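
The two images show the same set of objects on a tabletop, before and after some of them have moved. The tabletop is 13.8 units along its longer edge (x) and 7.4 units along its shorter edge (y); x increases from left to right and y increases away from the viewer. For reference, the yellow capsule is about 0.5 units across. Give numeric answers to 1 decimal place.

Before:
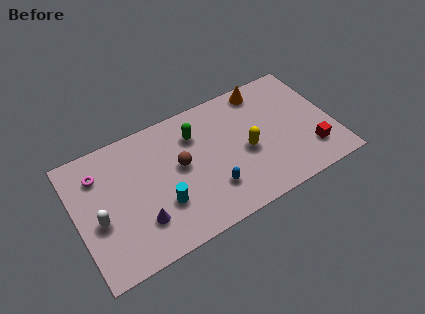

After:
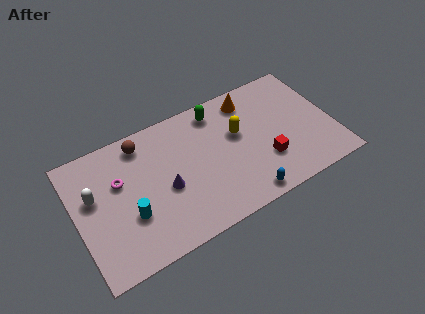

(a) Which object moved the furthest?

the brown sphere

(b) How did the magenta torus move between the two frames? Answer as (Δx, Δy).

(1.0, -0.9)

The magenta torus was at about (1.4, 5.6) and moved to about (2.4, 4.7).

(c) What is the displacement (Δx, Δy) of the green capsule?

(1.3, 0.8)

The green capsule started near (6.6, 5.5) and ended near (7.9, 6.3).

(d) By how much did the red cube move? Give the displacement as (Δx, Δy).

(-2.4, 0.5)

The red cube started near (12.4, 1.8) and ended near (10.0, 2.3).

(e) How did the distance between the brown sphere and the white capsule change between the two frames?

-1.3

They were about 4.6 units apart before and 3.3 after — 1.3 units closer together.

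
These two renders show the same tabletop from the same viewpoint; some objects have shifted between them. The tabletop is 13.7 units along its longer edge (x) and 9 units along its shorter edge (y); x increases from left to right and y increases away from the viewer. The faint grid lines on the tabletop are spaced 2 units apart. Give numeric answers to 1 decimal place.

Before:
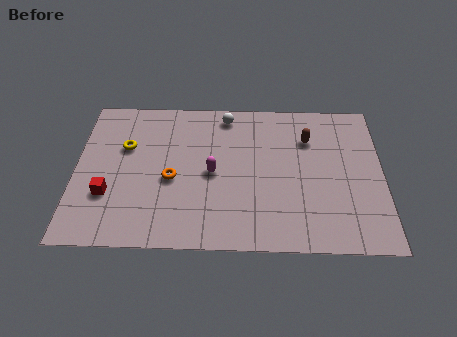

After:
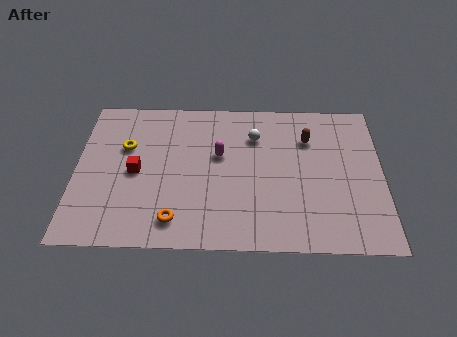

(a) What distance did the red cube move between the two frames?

1.8

From (1.5, 2.9) to (2.7, 4.3), the red cube covered √(1.2² + 1.4²) ≈ 1.8 units.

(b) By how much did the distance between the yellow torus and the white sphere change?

+0.9

Before: roughly 5.0 units apart; after: 5.9. That's 0.9 units further apart.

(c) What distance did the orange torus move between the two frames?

2.4

The orange torus moved from about (4.3, 3.9) to (4.5, 1.5), a distance of √(0.2² + 2.4²) ≈ 2.4.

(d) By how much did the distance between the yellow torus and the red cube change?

-1.4

The distance was about 3.0 in the first image and 1.6 in the second, so they moved 1.4 units closer together.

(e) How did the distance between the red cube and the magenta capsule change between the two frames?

-0.9

The distance was about 4.8 in the first image and 3.9 in the second, so they moved 0.9 units closer together.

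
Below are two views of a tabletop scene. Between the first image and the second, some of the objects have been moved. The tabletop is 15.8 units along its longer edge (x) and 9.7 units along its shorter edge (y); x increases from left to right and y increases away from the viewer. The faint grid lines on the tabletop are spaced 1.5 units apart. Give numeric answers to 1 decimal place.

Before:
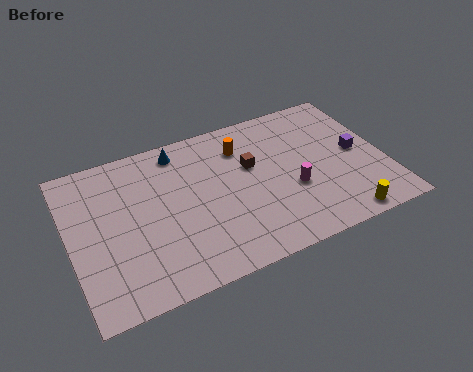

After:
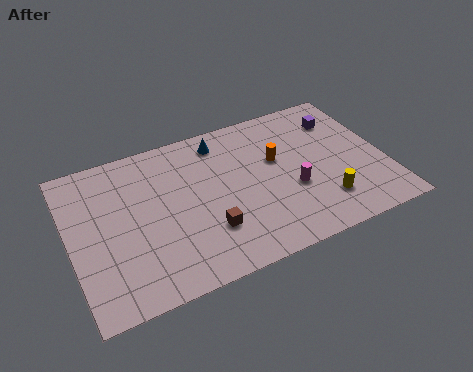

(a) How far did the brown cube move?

4.1

The brown cube moved from about (9.2, 6.0) to (6.6, 2.8), a distance of √(2.6² + 3.2²) ≈ 4.1.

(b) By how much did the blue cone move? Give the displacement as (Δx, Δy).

(2.1, -0.2)

The blue cone started near (5.8, 8.4) and ended near (7.9, 8.2).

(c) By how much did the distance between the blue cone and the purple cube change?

-3.2

The distance was about 9.4 in the first image and 6.2 in the second, so they moved 3.2 units closer together.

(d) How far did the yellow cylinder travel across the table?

1.6

The yellow cylinder moved from about (13.1, 0.9) to (12.4, 2.3), a distance of √(0.7² + 1.4²) ≈ 1.6.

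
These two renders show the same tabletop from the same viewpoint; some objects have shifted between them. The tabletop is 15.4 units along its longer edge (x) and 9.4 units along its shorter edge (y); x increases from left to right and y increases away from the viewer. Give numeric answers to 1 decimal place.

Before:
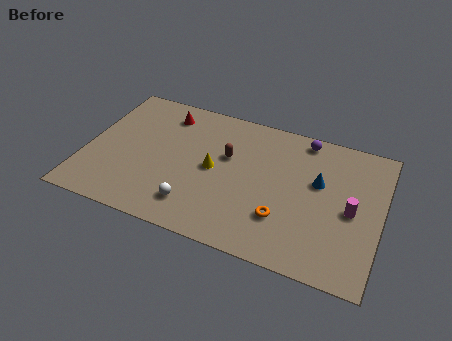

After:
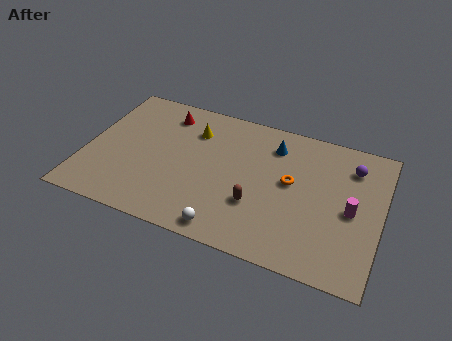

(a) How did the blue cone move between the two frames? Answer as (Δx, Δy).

(-2.5, 1.7)

The blue cone was at about (12.1, 5.7) and moved to about (9.6, 7.4).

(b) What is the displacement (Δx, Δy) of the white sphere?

(1.8, -0.9)

From the two frames, the white sphere sits at roughly (6.0, 1.9) before and (7.8, 1.0) after.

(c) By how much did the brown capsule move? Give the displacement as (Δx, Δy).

(1.8, -2.7)

From the two frames, the brown capsule sits at roughly (7.3, 5.8) before and (9.1, 3.1) after.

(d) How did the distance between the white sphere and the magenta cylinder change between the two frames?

-1.3

The distance was about 8.3 in the first image and 7.0 in the second, so they moved 1.3 units closer together.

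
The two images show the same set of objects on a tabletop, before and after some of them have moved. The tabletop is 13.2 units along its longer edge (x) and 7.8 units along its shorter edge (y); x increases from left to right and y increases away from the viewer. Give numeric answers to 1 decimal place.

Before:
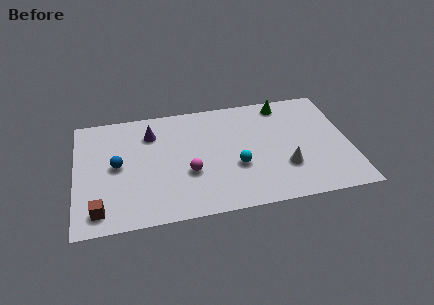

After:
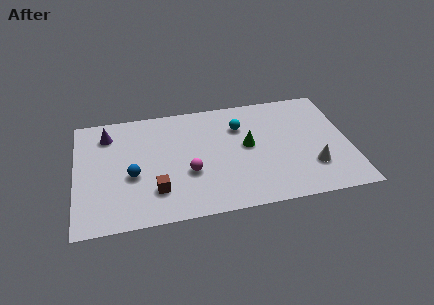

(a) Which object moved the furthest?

the green cone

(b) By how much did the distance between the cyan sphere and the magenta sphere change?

+1.4

Before: roughly 2.3 units apart; after: 3.7. That's 1.4 units further apart.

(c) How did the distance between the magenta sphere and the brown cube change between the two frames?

-2.8

They were about 4.6 units apart before and 1.8 after — 2.8 units closer together.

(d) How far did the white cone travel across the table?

1.3

The white cone moved from about (10.0, 2.4) to (11.3, 2.2), a distance of √(1.3² + 0.2²) ≈ 1.3.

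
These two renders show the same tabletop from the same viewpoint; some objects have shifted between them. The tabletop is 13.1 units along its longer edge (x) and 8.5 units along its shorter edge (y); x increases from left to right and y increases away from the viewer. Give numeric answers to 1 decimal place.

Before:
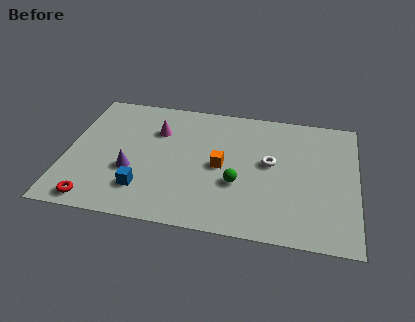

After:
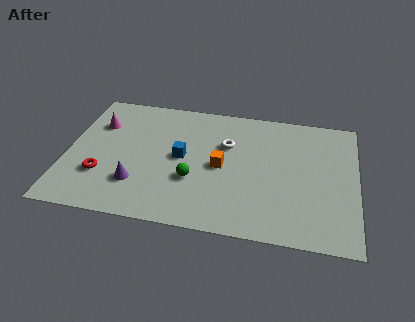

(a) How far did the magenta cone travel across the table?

2.7

The magenta cone moved from about (4.0, 6.0) to (1.3, 6.0), a distance of √(2.7² + 0.0²) ≈ 2.7.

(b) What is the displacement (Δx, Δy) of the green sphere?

(-2.0, -0.1)

From the two frames, the green sphere sits at roughly (7.8, 3.1) before and (5.8, 3.0) after.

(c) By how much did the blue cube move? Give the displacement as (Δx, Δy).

(1.6, 2.4)

From the two frames, the blue cube sits at roughly (3.6, 2.0) before and (5.2, 4.4) after.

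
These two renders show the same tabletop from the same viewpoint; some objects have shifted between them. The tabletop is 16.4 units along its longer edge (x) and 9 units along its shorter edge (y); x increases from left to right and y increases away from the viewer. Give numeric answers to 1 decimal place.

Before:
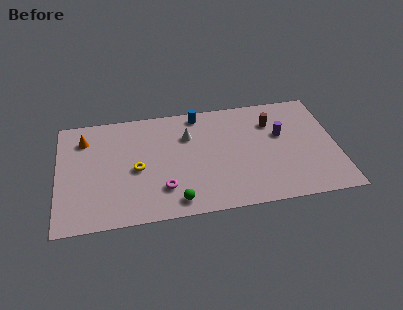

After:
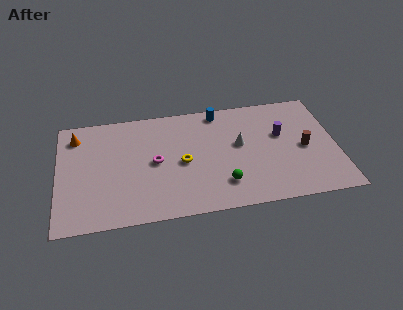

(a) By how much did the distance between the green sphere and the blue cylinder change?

-1.1

They were about 7.0 units apart before and 5.9 after — 1.1 units closer together.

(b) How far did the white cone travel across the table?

3.2

From (7.7, 6.3) to (10.7, 5.1), the white cone covered √(3.0² + 1.2²) ≈ 3.2 units.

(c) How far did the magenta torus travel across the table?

2.2

The magenta torus moved from about (6.1, 2.3) to (5.7, 4.5), a distance of √(0.4² + 2.2²) ≈ 2.2.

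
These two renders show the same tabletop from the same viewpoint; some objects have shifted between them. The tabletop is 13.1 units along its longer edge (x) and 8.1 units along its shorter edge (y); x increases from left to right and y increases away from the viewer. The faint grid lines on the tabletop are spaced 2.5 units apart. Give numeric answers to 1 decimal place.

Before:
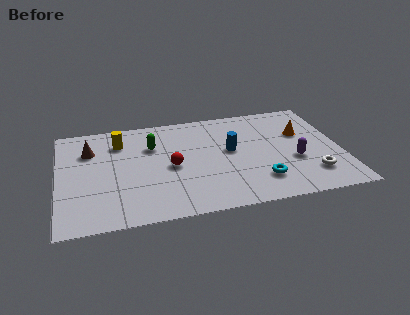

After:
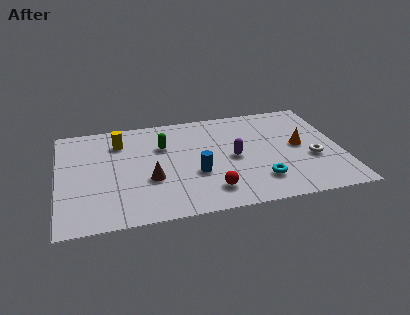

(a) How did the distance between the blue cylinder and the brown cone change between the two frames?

-4.5

The distance was about 6.6 in the first image and 2.1 in the second, so they moved 4.5 units closer together.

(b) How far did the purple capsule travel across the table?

2.9

The purple capsule moved from about (10.9, 3.1) to (8.1, 3.9), a distance of √(2.8² + 0.8²) ≈ 2.9.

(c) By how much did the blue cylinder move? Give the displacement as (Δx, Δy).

(-1.7, -1.5)

From the two frames, the blue cylinder sits at roughly (8.0, 4.5) before and (6.3, 3.0) after.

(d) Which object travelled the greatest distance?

the brown cone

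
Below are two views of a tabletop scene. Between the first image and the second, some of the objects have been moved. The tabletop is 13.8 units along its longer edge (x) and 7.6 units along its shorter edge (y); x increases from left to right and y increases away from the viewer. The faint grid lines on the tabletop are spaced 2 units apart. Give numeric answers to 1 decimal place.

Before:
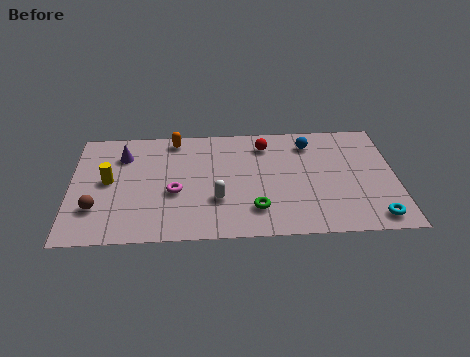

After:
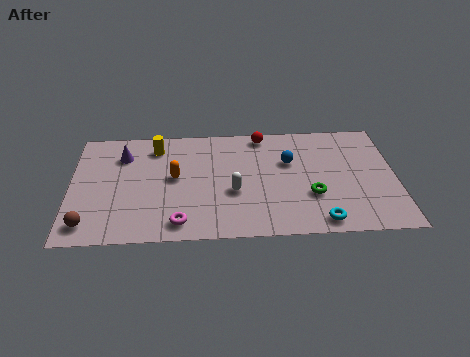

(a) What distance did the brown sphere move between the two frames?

1.0

The brown sphere moved from about (1.1, 2.2) to (0.8, 1.2), a distance of √(0.3² + 1.0²) ≈ 1.0.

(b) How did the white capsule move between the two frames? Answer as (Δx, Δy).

(0.7, 0.5)

From the two frames, the white capsule sits at roughly (6.2, 2.5) before and (6.9, 3.0) after.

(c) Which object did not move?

the purple cone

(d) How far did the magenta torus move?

2.0

From (4.4, 3.1) to (4.6, 1.1), the magenta torus covered √(0.2² + 2.0²) ≈ 2.0 units.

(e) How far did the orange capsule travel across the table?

2.6

From (4.4, 6.7) to (4.4, 4.1), the orange capsule covered √(0.0² + 2.6²) ≈ 2.6 units.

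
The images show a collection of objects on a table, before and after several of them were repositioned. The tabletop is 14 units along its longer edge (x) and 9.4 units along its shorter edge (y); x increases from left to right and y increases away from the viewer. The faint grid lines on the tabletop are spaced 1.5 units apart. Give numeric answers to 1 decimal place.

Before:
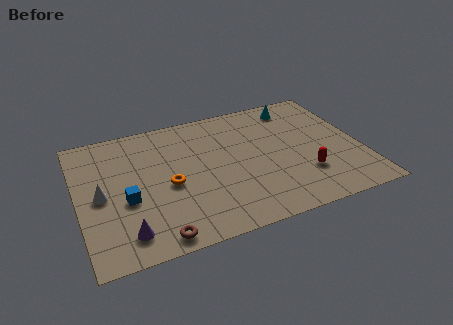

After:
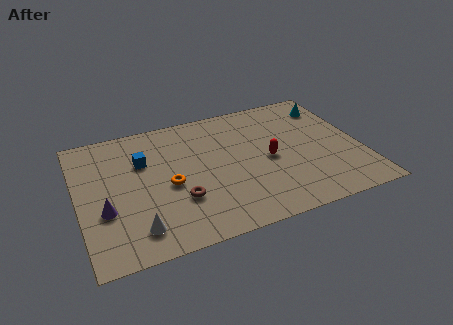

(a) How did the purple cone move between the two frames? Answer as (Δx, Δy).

(-0.9, 1.8)

From the two frames, the purple cone sits at roughly (2.1, 1.6) before and (1.2, 3.4) after.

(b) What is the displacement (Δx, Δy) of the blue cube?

(1.0, 2.5)

The blue cube started near (2.3, 3.8) and ended near (3.3, 6.3).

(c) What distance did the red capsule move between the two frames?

2.3

From (11.0, 2.7) to (9.4, 4.4), the red capsule covered √(1.6² + 1.7²) ≈ 2.3 units.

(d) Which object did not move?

the orange torus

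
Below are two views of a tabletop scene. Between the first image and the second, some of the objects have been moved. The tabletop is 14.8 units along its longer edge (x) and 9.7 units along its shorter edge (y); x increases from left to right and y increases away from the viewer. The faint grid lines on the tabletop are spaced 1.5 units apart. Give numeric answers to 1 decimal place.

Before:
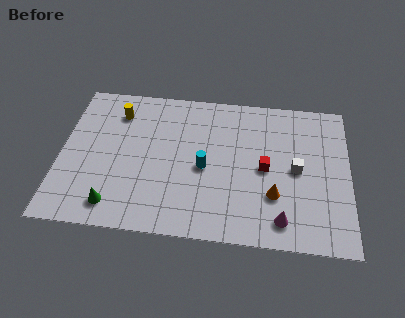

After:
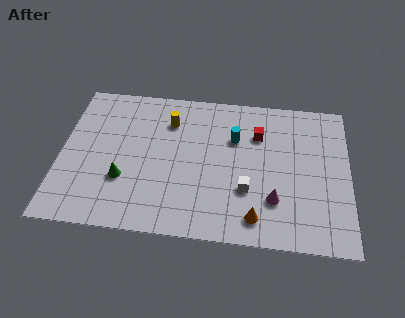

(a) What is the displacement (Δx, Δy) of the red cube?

(-0.4, 2.2)

The red cube was at about (10.5, 4.7) and moved to about (10.1, 6.9).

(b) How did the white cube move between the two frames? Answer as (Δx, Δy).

(-2.5, -1.6)

The white cube started near (12.1, 4.8) and ended near (9.6, 3.2).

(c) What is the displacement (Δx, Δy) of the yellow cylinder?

(2.7, -0.3)

From the two frames, the yellow cylinder sits at roughly (2.8, 7.6) before and (5.5, 7.3) after.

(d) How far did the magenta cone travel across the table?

1.3

The magenta cone was near (11.4, 1.5) before and (11.0, 2.7) after, so it travelled √(0.4² + 1.2²) ≈ 1.3 units.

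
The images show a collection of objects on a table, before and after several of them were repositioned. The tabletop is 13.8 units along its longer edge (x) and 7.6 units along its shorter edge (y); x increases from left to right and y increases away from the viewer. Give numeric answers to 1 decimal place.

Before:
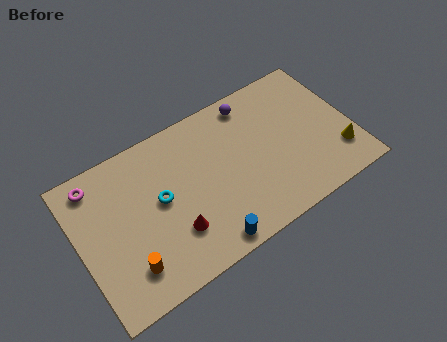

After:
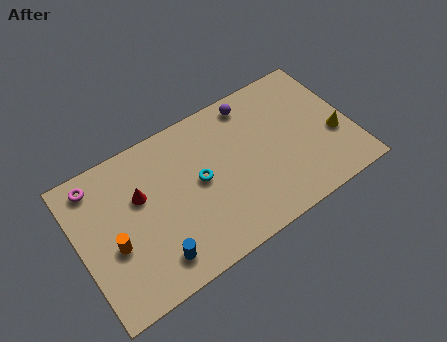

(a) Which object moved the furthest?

the red cone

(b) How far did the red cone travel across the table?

2.9

The red cone moved from about (4.5, 2.2) to (3.2, 4.8), a distance of √(1.3² + 2.6²) ≈ 2.9.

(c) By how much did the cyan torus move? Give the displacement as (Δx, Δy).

(2.0, -0.1)

The cyan torus was at about (4.1, 4.1) and moved to about (6.1, 4.0).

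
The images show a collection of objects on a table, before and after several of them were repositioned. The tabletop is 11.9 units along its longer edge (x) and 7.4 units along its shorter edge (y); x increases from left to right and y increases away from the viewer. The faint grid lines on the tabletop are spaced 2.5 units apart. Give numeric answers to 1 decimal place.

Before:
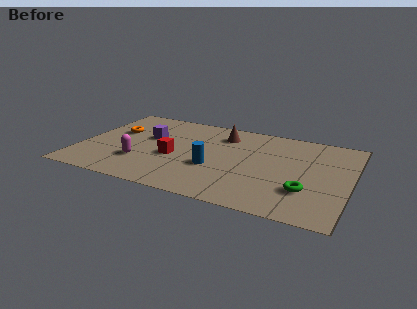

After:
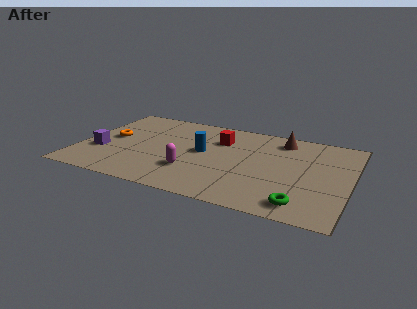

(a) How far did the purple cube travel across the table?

2.7

From (2.9, 4.5) to (1.0, 2.6), the purple cube covered √(1.9² + 1.9²) ≈ 2.7 units.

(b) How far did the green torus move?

1.1

The green torus moved from about (10.1, 2.2) to (10.0, 1.1), a distance of √(0.1² + 1.1²) ≈ 1.1.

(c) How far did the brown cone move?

2.6

The brown cone was near (6.1, 5.8) before and (8.7, 6.2) after, so it travelled √(2.6² + 0.4²) ≈ 2.6 units.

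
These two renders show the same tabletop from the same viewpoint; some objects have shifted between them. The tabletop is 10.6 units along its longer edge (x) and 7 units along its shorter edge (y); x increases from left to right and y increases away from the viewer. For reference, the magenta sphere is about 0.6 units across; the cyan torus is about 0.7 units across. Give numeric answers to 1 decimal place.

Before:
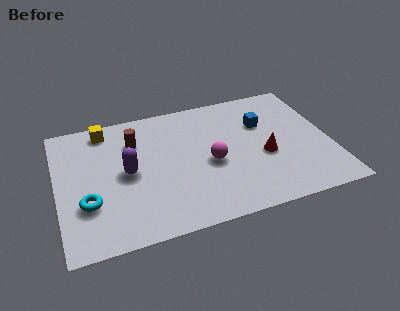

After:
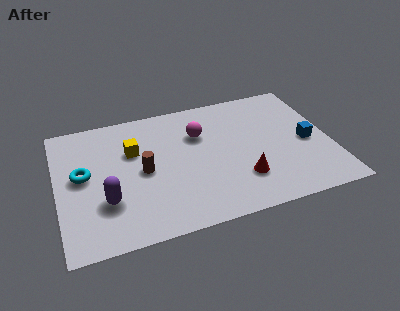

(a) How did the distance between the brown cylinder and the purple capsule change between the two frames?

+0.3

Before: roughly 1.6 units apart; after: 1.9. That's 0.3 units further apart.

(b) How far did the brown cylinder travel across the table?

1.7

The brown cylinder moved from about (3.1, 5.1) to (3.3, 3.4), a distance of √(0.2² + 1.7²) ≈ 1.7.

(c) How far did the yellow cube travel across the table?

1.8

The yellow cube was near (2.0, 6.1) before and (3.0, 4.6) after, so it travelled √(1.0² + 1.5²) ≈ 1.8 units.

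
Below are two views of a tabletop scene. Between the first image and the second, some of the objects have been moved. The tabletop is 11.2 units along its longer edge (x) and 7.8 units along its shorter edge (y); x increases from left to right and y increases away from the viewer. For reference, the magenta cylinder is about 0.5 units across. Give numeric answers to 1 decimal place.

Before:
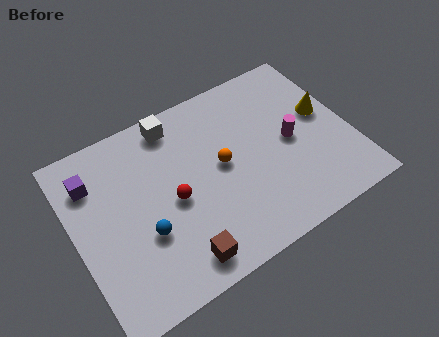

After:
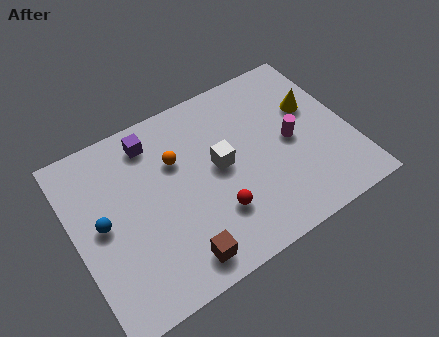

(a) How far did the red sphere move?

2.1

From (3.9, 3.6) to (5.4, 2.2), the red sphere covered √(1.5² + 1.4²) ≈ 2.1 units.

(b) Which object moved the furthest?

the white cube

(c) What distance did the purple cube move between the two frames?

2.6

The purple cube was near (1.0, 5.9) before and (3.5, 6.5) after, so it travelled √(2.5² + 0.6²) ≈ 2.6 units.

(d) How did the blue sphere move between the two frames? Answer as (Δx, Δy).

(-1.5, 1.2)

The blue sphere started near (2.6, 2.8) and ended near (1.1, 4.0).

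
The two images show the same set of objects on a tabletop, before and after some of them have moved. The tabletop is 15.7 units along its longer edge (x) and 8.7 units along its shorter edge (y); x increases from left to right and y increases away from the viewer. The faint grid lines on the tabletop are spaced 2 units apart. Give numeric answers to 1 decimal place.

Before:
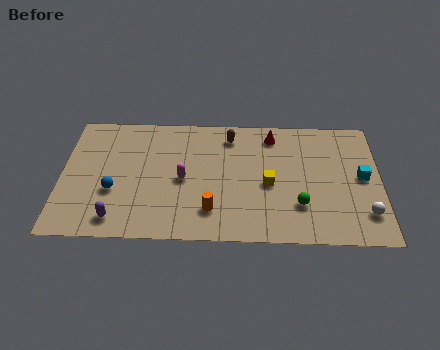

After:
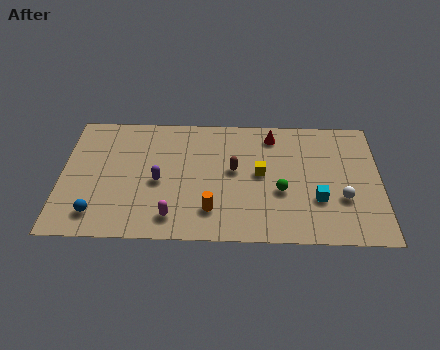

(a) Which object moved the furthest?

the purple capsule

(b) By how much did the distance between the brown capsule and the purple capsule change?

-4.3

The distance was about 8.1 in the first image and 3.8 in the second, so they moved 4.3 units closer together.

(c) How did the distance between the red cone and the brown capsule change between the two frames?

+1.0

They were about 2.1 units apart before and 3.1 after — 1.0 units further apart.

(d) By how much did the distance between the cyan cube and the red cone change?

-0.3

Before: roughly 5.2 units apart; after: 4.9. That's 0.3 units closer together.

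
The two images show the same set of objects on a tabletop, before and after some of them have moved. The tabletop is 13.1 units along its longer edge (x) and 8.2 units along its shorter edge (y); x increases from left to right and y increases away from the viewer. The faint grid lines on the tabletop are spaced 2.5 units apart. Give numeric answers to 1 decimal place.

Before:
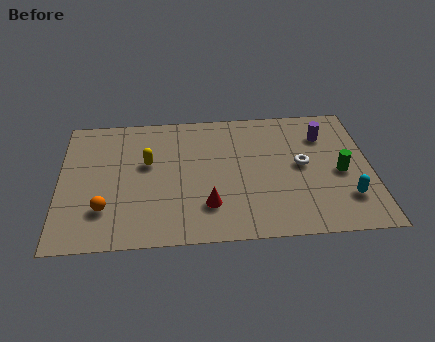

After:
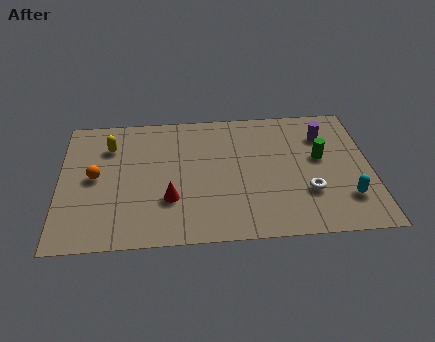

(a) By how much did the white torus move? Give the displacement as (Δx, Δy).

(0.2, -1.7)

From the two frames, the white torus sits at roughly (10.2, 4.3) before and (10.4, 2.6) after.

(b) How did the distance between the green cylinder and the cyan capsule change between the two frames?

+1.2

Before: roughly 1.6 units apart; after: 2.8. That's 1.2 units further apart.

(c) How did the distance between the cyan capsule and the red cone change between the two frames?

+1.6

They were about 5.8 units apart before and 7.4 after — 1.6 units further apart.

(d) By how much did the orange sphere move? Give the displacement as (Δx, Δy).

(-0.4, 2.0)

The orange sphere started near (1.9, 2.2) and ended near (1.5, 4.2).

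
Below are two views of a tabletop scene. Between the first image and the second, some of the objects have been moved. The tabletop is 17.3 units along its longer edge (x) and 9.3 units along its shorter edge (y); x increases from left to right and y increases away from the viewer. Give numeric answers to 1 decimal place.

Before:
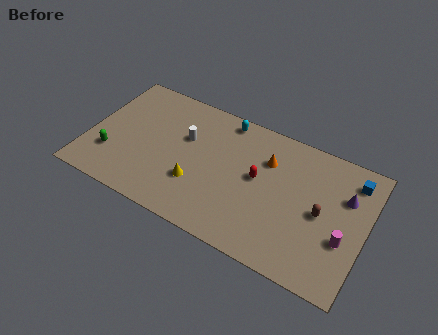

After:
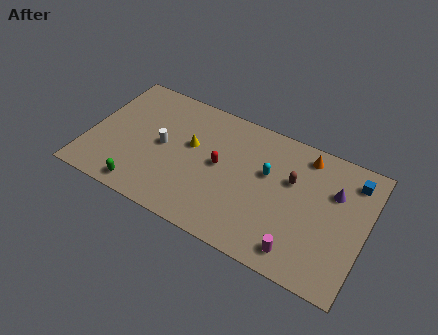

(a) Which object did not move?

the blue cube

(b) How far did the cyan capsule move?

4.0

From (8.1, 8.3) to (11.1, 5.7), the cyan capsule covered √(3.0² + 2.6²) ≈ 4.0 units.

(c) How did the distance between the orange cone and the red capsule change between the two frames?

+4.3

They were about 1.6 units apart before and 5.9 after — 4.3 units further apart.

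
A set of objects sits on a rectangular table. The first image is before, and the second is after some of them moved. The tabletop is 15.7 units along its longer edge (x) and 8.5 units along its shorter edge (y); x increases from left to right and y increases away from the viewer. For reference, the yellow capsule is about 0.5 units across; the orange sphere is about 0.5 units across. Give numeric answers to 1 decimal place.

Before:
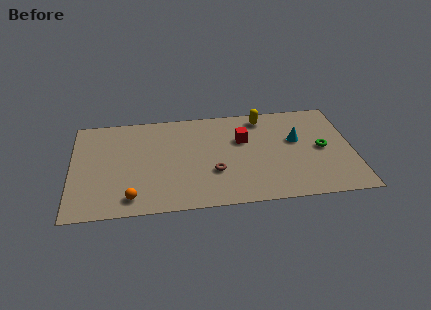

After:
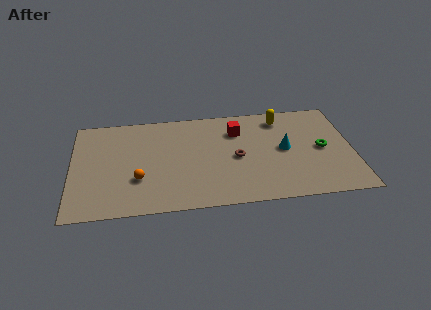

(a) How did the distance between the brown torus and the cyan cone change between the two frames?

-2.5

They were about 5.2 units apart before and 2.7 after — 2.5 units closer together.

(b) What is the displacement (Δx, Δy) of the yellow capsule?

(1.0, -0.2)

From the two frames, the yellow capsule sits at roughly (10.8, 7.3) before and (11.8, 7.1) after.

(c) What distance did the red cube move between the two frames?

0.9

From (9.6, 5.5) to (9.3, 6.3), the red cube covered √(0.3² + 0.8²) ≈ 0.9 units.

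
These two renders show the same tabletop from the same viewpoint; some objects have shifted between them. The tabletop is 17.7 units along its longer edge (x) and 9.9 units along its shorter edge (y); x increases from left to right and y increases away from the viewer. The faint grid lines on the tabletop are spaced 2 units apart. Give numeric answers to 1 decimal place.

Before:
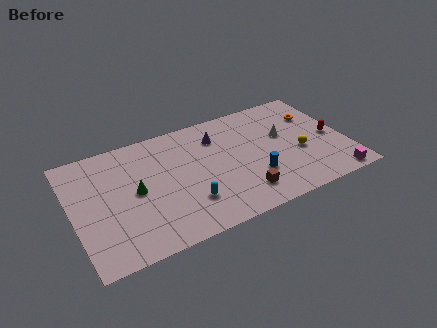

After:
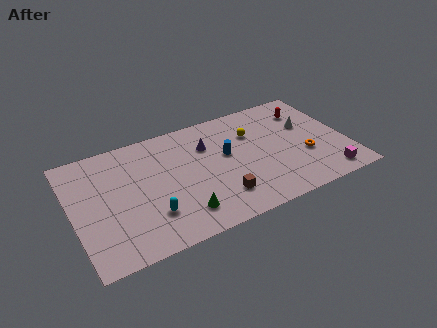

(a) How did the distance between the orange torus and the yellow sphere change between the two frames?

+1.1

Before: roughly 3.4 units apart; after: 4.5. That's 1.1 units further apart.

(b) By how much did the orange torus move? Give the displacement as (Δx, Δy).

(-1.2, -3.4)

The orange torus was at about (16.1, 7.0) and moved to about (14.9, 3.6).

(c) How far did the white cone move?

1.6

The white cone was near (13.8, 5.9) before and (15.4, 6.2) after, so it travelled √(1.6² + 0.3²) ≈ 1.6 units.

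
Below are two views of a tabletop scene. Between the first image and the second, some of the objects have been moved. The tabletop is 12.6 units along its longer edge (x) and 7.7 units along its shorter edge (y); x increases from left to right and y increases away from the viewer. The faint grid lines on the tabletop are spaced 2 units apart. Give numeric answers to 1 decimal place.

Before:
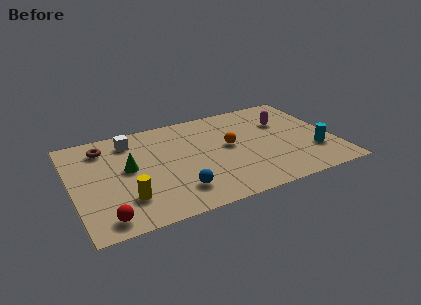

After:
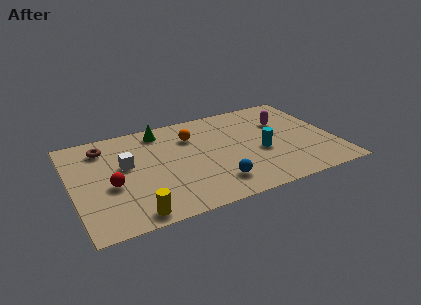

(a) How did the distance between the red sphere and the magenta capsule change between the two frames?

-1.2

Before: roughly 10.0 units apart; after: 8.8. That's 1.2 units closer together.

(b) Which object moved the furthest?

the green cone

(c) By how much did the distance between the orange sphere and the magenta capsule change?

+1.5

Before: roughly 3.0 units apart; after: 4.5. That's 1.5 units further apart.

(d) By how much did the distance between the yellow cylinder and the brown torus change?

+1.2

The distance was about 4.3 in the first image and 5.5 in the second, so they moved 1.2 units further apart.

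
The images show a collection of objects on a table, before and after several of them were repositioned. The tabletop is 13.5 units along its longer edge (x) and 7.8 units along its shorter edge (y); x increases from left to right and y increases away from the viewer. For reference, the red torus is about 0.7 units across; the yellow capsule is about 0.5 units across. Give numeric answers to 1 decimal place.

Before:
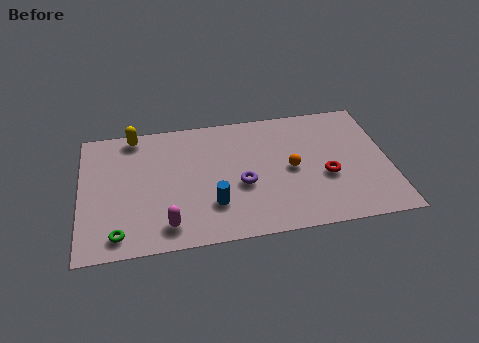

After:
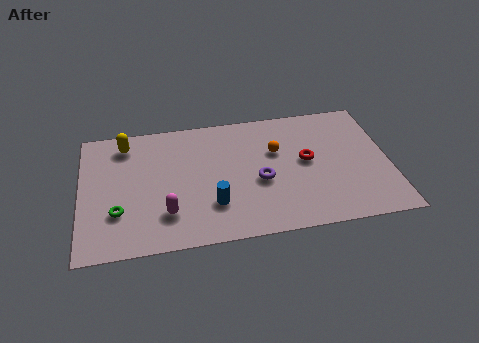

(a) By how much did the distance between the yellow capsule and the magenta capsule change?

-1.0

The distance was about 5.8 in the first image and 4.8 in the second, so they moved 1.0 units closer together.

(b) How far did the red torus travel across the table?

1.4

The red torus was near (10.7, 3.1) before and (9.9, 4.2) after, so it travelled √(0.8² + 1.1²) ≈ 1.4 units.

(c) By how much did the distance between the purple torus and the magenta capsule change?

+0.5

The distance was about 3.8 in the first image and 4.3 in the second, so they moved 0.5 units further apart.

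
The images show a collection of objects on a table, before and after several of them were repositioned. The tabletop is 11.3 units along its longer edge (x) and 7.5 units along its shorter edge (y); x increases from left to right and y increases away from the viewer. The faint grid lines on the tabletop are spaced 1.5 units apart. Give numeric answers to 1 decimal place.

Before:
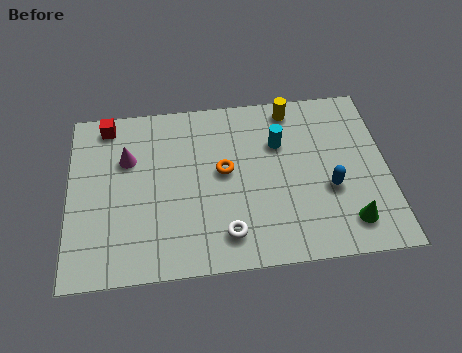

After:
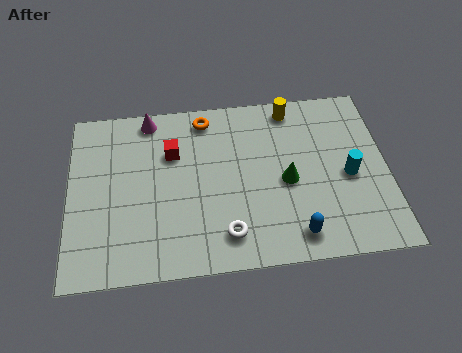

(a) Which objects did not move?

the yellow cylinder and the white torus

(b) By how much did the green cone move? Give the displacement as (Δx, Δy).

(-2.1, 2.0)

From the two frames, the green cone sits at roughly (9.8, 1.4) before and (7.7, 3.4) after.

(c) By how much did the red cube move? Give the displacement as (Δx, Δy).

(2.3, -1.5)

The red cube was at about (1.4, 6.6) and moved to about (3.7, 5.1).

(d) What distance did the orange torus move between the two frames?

2.5

The orange torus was near (5.5, 4.1) before and (4.9, 6.5) after, so it travelled √(0.6² + 2.4²) ≈ 2.5 units.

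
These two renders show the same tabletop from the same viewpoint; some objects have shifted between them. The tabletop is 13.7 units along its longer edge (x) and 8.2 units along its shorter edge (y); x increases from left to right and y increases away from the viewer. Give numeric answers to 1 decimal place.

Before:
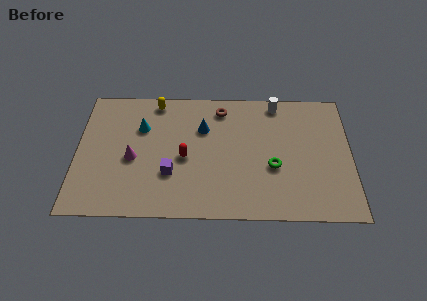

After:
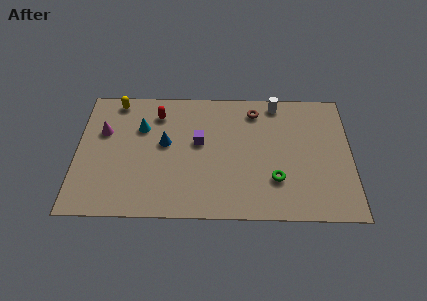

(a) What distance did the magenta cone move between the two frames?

2.3

The magenta cone moved from about (2.8, 3.6) to (1.3, 5.3), a distance of √(1.5² + 1.7²) ≈ 2.3.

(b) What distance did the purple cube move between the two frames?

2.4

The purple cube was near (4.7, 2.7) before and (6.1, 4.7) after, so it travelled √(1.4² + 2.0²) ≈ 2.4 units.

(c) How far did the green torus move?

0.8

The green torus was near (9.8, 3.2) before and (9.9, 2.4) after, so it travelled √(0.1² + 0.8²) ≈ 0.8 units.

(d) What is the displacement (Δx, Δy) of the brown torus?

(1.7, -0.1)

The brown torus started near (7.2, 6.9) and ended near (8.9, 6.8).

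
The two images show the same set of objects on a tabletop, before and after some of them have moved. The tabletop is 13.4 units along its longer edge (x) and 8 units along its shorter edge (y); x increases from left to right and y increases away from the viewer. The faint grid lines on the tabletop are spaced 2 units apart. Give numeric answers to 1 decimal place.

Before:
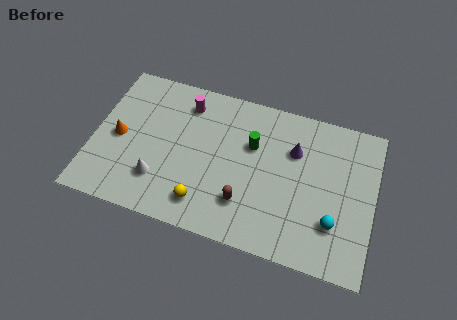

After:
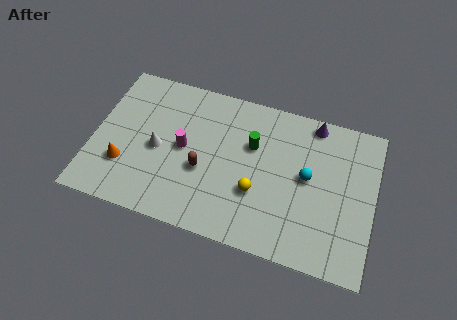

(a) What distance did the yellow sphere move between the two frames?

2.7

From (5.5, 1.5) to (7.9, 2.8), the yellow sphere covered √(2.4² + 1.3²) ≈ 2.7 units.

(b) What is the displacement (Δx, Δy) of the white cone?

(-0.2, 1.6)

The white cone was at about (3.3, 2.1) and moved to about (3.1, 3.7).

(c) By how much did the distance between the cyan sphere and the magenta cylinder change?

-2.6

The distance was about 8.5 in the first image and 5.9 in the second, so they moved 2.6 units closer together.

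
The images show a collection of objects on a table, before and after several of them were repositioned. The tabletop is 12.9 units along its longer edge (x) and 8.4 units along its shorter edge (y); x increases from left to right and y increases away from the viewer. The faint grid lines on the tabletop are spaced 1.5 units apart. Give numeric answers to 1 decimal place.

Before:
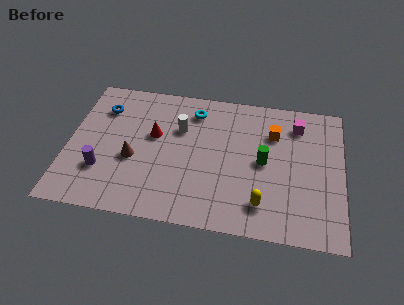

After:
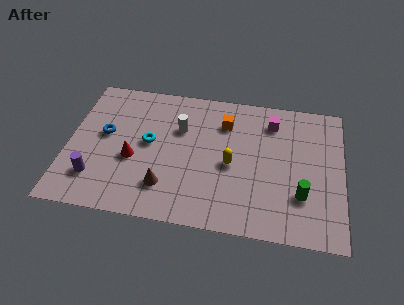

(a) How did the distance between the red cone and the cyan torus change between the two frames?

-1.2

Before: roughly 2.5 units apart; after: 1.3. That's 1.2 units closer together.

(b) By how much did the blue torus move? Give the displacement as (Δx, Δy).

(0.2, -1.6)

The blue torus started near (1.5, 6.3) and ended near (1.7, 4.7).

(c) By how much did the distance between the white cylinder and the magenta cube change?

-1.2

The distance was about 5.6 in the first image and 4.4 in the second, so they moved 1.2 units closer together.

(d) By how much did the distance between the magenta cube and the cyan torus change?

+1.2

The distance was about 4.9 in the first image and 6.1 in the second, so they moved 1.2 units further apart.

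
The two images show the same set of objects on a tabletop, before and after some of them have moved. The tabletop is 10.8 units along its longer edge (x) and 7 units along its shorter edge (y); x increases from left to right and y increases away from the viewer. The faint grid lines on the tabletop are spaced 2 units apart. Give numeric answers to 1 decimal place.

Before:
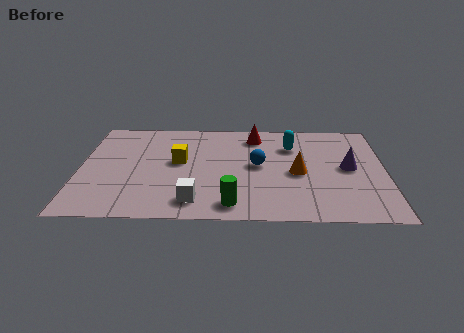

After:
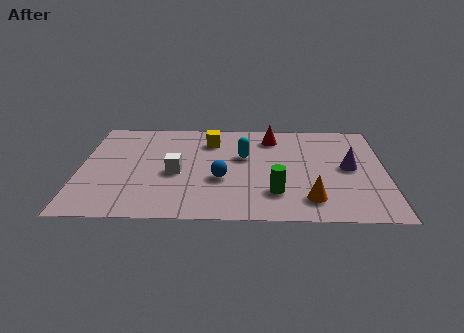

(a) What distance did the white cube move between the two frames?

2.0

From (4.1, 1.2) to (3.4, 3.1), the white cube covered √(0.7² + 1.9²) ≈ 2.0 units.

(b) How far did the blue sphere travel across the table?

1.6

From (6.3, 3.7) to (5.0, 2.7), the blue sphere covered √(1.3² + 1.0²) ≈ 1.6 units.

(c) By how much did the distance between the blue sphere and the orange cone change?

+1.9

Before: roughly 1.5 units apart; after: 3.4. That's 1.9 units further apart.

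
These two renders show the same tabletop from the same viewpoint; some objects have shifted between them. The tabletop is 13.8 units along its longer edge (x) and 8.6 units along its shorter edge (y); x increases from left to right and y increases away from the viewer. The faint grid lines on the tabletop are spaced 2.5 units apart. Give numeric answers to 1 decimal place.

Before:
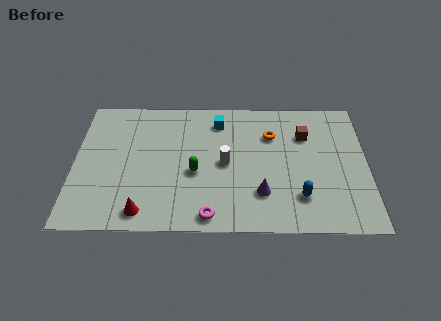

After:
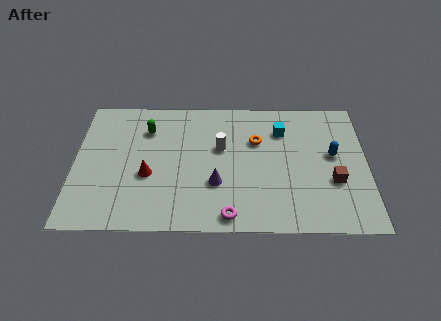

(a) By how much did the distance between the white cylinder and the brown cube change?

+1.5

Before: roughly 4.2 units apart; after: 5.7. That's 1.5 units further apart.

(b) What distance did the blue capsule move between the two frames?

3.1

From (10.6, 2.1) to (12.2, 4.8), the blue capsule covered √(1.6² + 2.7²) ≈ 3.1 units.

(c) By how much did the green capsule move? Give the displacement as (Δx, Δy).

(-2.3, 2.8)

From the two frames, the green capsule sits at roughly (5.7, 3.6) before and (3.4, 6.4) after.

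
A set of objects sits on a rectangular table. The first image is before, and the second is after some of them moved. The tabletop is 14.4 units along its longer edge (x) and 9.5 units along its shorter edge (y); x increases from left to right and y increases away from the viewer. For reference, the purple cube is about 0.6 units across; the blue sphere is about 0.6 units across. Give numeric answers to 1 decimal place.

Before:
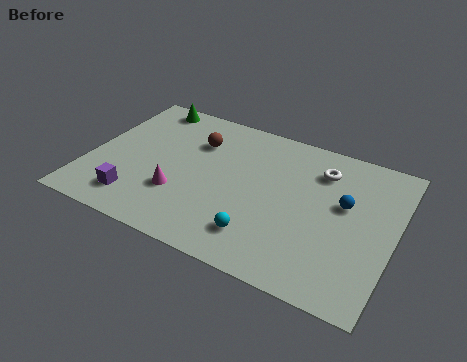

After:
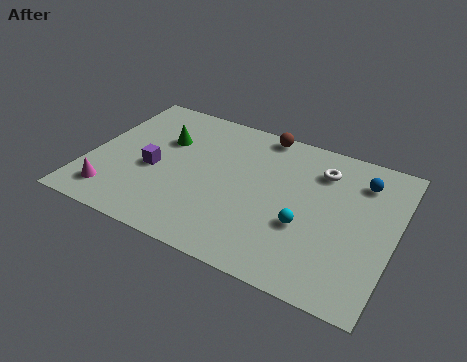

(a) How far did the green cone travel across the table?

2.5

From (2.1, 8.5) to (3.3, 6.3), the green cone covered √(1.2² + 2.2²) ≈ 2.5 units.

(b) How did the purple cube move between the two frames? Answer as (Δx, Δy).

(0.5, 2.3)

The purple cube started near (2.6, 1.8) and ended near (3.1, 4.1).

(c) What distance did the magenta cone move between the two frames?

3.3

The magenta cone moved from about (4.5, 3.0) to (1.5, 1.7), a distance of √(3.0² + 1.3²) ≈ 3.3.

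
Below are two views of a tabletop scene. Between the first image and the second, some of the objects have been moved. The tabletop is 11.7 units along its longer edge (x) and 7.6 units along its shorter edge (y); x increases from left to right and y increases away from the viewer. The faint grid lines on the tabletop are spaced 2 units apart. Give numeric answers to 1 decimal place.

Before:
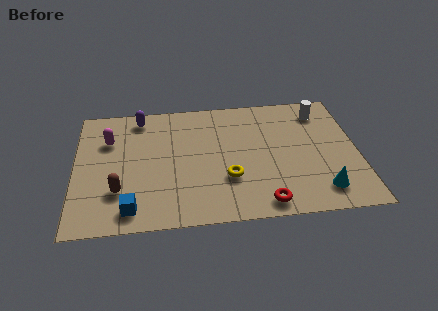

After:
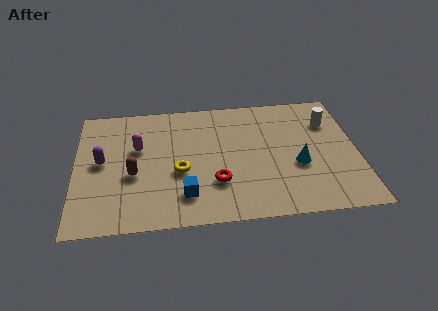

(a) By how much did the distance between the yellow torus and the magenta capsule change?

-3.3

Before: roughly 5.6 units apart; after: 2.3. That's 3.3 units closer together.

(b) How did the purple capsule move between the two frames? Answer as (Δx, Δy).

(-1.6, -2.6)

The purple capsule started near (2.7, 6.6) and ended near (1.1, 4.0).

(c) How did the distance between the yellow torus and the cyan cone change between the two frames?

+0.9

Before: roughly 4.0 units apart; after: 4.9. That's 0.9 units further apart.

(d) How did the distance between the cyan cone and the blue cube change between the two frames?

-2.9

Before: roughly 7.8 units apart; after: 4.9. That's 2.9 units closer together.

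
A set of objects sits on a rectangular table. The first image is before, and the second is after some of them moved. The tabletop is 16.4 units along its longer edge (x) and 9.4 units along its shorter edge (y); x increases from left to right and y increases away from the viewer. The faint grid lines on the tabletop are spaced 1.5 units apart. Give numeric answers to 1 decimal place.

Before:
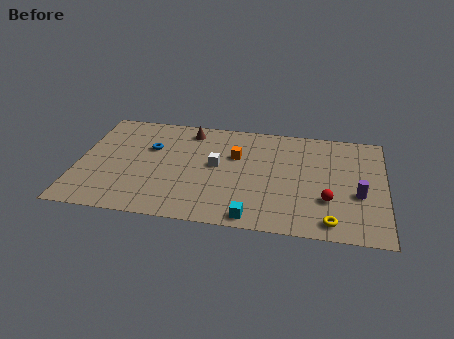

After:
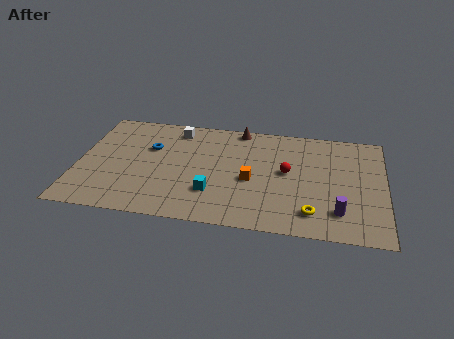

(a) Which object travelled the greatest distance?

the white cube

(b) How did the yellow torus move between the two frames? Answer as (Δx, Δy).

(-1.0, 0.6)

From the two frames, the yellow torus sits at roughly (13.6, 1.2) before and (12.6, 1.8) after.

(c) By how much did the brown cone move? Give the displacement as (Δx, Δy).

(2.7, 0.6)

The brown cone was at about (5.8, 8.0) and moved to about (8.5, 8.6).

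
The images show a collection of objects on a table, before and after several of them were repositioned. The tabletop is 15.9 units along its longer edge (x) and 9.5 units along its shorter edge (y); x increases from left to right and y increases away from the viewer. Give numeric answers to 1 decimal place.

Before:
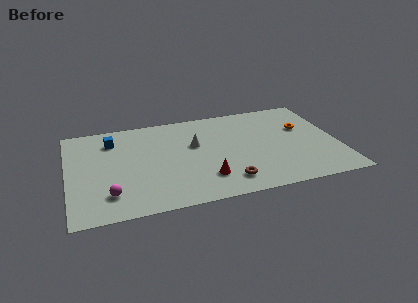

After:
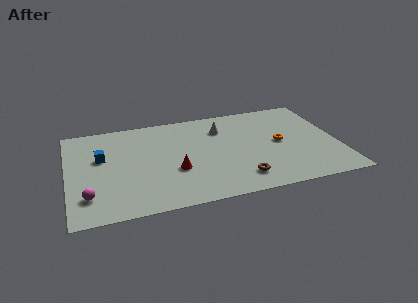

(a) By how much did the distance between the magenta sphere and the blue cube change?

-1.6

The distance was about 5.3 in the first image and 3.7 in the second, so they moved 1.6 units closer together.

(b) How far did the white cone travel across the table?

2.1

The white cone moved from about (7.5, 5.8) to (9.2, 7.1), a distance of √(1.7² + 1.3²) ≈ 2.1.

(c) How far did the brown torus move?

0.8

From (9.1, 1.7) to (9.9, 1.8), the brown torus covered √(0.8² + 0.1²) ≈ 0.8 units.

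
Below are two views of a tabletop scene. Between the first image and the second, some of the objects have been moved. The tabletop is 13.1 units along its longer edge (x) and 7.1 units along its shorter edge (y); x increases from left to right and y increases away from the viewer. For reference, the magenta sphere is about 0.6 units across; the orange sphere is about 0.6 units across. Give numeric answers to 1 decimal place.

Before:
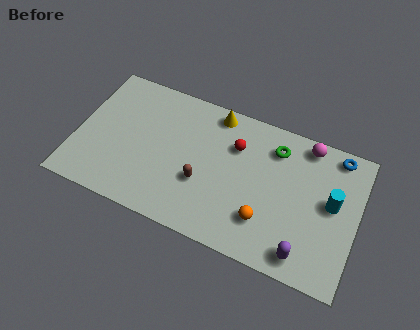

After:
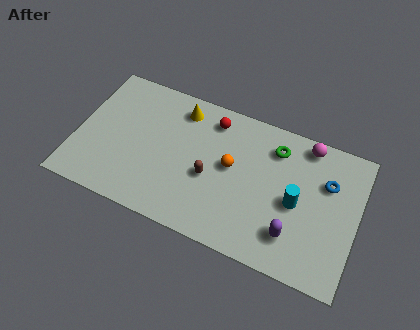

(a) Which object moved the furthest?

the orange sphere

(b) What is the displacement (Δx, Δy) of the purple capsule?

(-0.6, 0.7)

The purple capsule started near (10.9, 1.0) and ended near (10.3, 1.7).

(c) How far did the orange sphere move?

2.7

The orange sphere was near (9.0, 1.9) before and (7.2, 3.9) after, so it travelled √(1.8² + 2.0²) ≈ 2.7 units.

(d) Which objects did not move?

the magenta sphere and the green torus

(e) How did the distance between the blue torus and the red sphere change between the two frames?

+0.8

Before: roughly 4.8 units apart; after: 5.6. That's 0.8 units further apart.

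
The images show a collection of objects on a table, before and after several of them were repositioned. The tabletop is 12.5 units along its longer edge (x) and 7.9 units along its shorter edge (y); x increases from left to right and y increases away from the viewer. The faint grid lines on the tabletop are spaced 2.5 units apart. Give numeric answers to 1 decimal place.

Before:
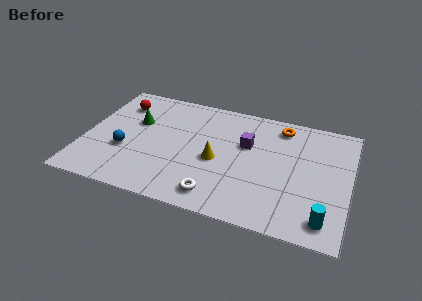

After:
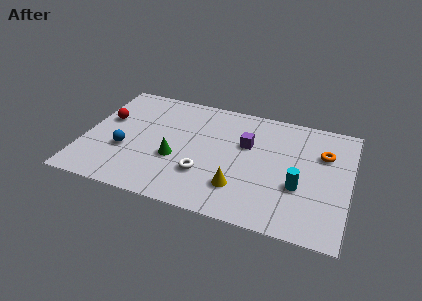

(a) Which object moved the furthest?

the green cone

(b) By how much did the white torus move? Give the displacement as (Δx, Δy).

(-0.7, 1.2)

From the two frames, the white torus sits at roughly (6.5, 1.2) before and (5.8, 2.4) after.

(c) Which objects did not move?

the purple cube and the blue sphere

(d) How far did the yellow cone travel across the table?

1.9

From (6.3, 3.5) to (7.5, 2.0), the yellow cone covered √(1.2² + 1.5²) ≈ 1.9 units.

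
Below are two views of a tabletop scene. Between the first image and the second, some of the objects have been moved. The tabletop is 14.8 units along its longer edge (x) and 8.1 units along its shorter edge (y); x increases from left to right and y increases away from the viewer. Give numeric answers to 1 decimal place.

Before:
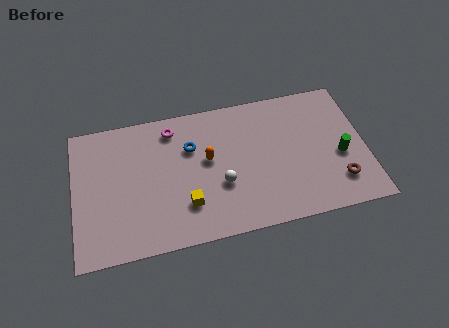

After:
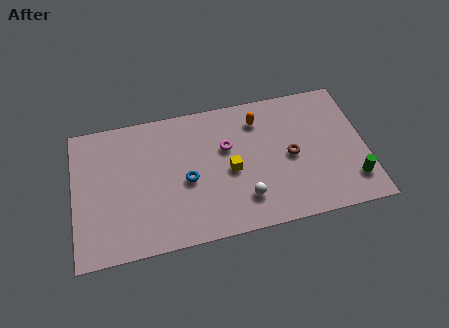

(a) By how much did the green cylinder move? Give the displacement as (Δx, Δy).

(0.5, -1.6)

The green cylinder started near (13.5, 3.4) and ended near (14.0, 1.8).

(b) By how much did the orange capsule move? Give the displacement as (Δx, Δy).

(2.7, 1.8)

The orange capsule was at about (6.8, 4.6) and moved to about (9.5, 6.4).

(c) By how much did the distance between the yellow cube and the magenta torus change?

-3.2

They were about 4.6 units apart before and 1.4 after — 3.2 units closer together.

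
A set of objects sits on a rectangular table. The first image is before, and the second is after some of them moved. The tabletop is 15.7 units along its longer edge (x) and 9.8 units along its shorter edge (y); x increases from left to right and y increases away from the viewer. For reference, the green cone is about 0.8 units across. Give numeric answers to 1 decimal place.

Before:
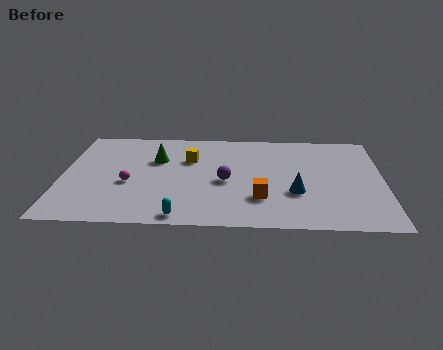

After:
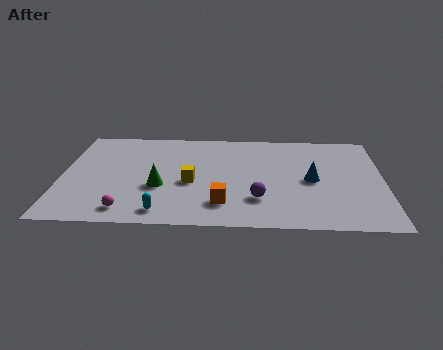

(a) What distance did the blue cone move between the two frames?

1.5

From (11.4, 3.4) to (12.2, 4.7), the blue cone covered √(0.8² + 1.3²) ≈ 1.5 units.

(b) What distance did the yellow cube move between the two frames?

2.4

From (6.2, 6.6) to (6.3, 4.2), the yellow cube covered √(0.1² + 2.4²) ≈ 2.4 units.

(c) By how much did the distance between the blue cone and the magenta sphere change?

+1.4

They were about 8.1 units apart before and 9.5 after — 1.4 units further apart.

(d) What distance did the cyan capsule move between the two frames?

1.0

The cyan capsule was near (5.9, 0.9) before and (5.0, 1.3) after, so it travelled √(0.9² + 0.4²) ≈ 1.0 units.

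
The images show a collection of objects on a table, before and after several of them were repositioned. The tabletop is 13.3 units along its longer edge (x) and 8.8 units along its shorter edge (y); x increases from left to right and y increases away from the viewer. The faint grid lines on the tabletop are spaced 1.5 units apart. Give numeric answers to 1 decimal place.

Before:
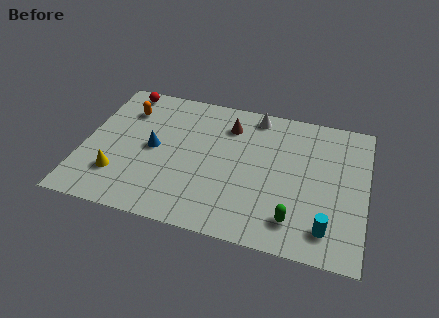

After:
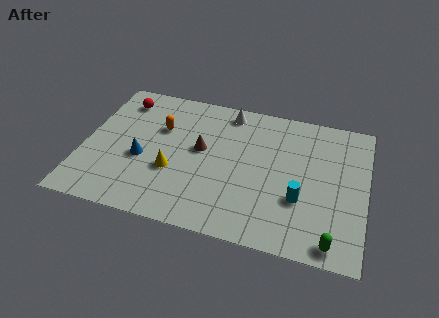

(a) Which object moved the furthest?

the yellow cone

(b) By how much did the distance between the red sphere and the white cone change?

-1.3

The distance was about 6.4 in the first image and 5.1 in the second, so they moved 1.3 units closer together.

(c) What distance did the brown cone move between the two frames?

2.2

The brown cone was near (6.7, 6.8) before and (5.5, 4.9) after, so it travelled √(1.2² + 1.9²) ≈ 2.2 units.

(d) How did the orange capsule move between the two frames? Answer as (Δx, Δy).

(1.7, -0.8)

From the two frames, the orange capsule sits at roughly (1.8, 6.6) before and (3.5, 5.8) after.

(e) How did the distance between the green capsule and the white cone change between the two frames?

+2.1

The distance was about 6.5 in the first image and 8.6 in the second, so they moved 2.1 units further apart.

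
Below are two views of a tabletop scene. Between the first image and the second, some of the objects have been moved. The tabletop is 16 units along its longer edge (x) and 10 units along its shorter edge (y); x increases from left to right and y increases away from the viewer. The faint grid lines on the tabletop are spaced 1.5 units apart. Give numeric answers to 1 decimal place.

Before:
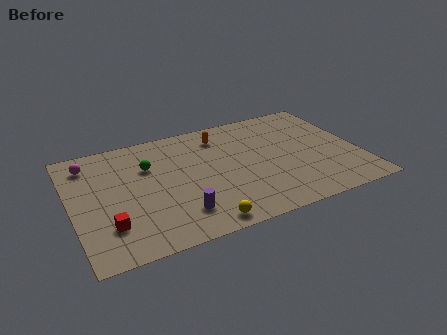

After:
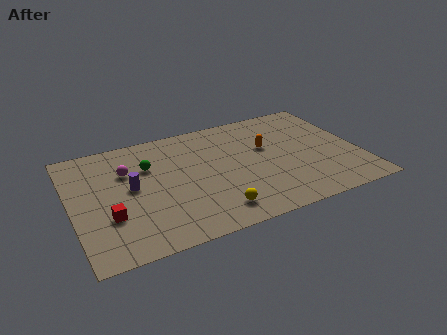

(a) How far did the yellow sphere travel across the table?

1.1

From (6.7, 1.0) to (7.5, 1.7), the yellow sphere covered √(0.8² + 0.7²) ≈ 1.1 units.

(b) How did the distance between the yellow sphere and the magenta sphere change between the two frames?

-2.4

They were about 9.1 units apart before and 6.7 after — 2.4 units closer together.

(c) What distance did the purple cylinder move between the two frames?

3.9

The purple cylinder moved from about (5.6, 2.2) to (3.3, 5.3), a distance of √(2.3² + 3.1²) ≈ 3.9.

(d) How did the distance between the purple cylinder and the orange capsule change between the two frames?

+1.1

They were about 6.6 units apart before and 7.7 after — 1.1 units further apart.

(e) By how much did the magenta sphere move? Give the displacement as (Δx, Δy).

(2.0, -1.4)

From the two frames, the magenta sphere sits at roughly (1.2, 8.2) before and (3.2, 6.8) after.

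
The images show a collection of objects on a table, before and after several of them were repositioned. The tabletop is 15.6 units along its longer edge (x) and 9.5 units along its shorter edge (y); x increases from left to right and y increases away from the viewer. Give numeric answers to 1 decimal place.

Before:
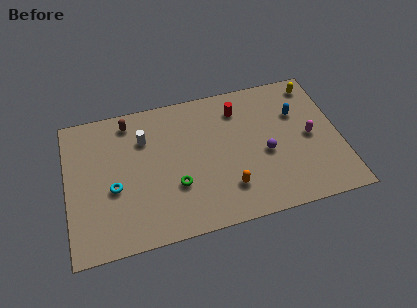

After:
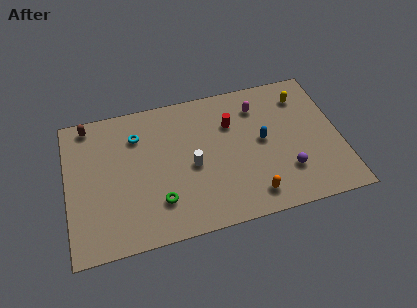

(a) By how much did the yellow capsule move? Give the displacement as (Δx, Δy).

(-0.8, -0.7)

The yellow capsule was at about (14.5, 8.2) and moved to about (13.7, 7.5).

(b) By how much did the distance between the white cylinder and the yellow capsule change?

-2.8

The distance was about 10.1 in the first image and 7.3 in the second, so they moved 2.8 units closer together.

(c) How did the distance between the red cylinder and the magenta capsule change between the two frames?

-3.1

Before: roughly 4.9 units apart; after: 1.8. That's 3.1 units closer together.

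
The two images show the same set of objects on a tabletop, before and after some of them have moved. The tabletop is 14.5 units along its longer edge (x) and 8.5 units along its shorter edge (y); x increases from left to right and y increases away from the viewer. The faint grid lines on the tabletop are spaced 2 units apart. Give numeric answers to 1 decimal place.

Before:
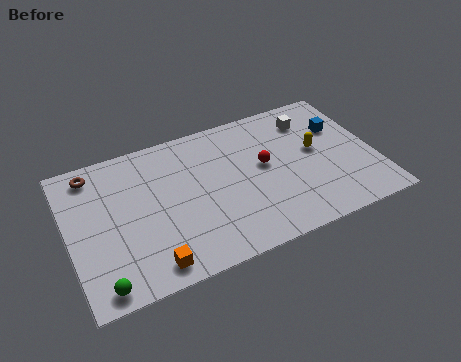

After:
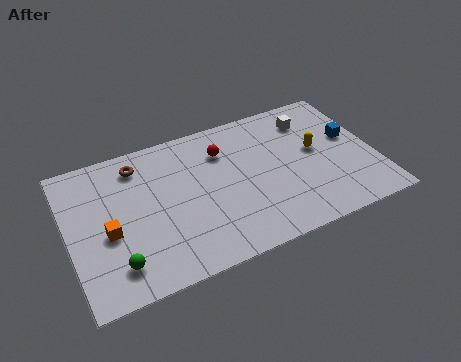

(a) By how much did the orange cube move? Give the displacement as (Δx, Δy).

(-1.7, 2.5)

The orange cube started near (3.5, 1.1) and ended near (1.8, 3.6).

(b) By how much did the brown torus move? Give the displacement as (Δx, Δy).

(2.1, -0.3)

From the two frames, the brown torus sits at roughly (1.4, 7.3) before and (3.5, 7.0) after.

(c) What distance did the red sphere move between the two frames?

2.4

The red sphere was near (9.3, 4.7) before and (7.5, 6.3) after, so it travelled √(1.8² + 1.6²) ≈ 2.4 units.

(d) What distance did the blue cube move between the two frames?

0.9

The blue cube was near (13.1, 5.7) before and (13.5, 4.9) after, so it travelled √(0.4² + 0.8²) ≈ 0.9 units.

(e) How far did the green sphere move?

1.1

The green sphere was near (1.2, 0.9) before and (2.0, 1.7) after, so it travelled √(0.8² + 0.8²) ≈ 1.1 units.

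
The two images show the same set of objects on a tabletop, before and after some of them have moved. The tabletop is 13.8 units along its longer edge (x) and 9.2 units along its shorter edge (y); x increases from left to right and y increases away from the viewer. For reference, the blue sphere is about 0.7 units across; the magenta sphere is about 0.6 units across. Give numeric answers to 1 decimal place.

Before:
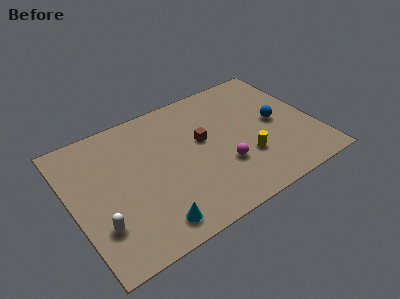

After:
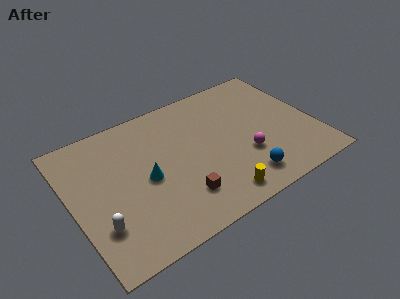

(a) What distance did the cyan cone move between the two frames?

3.0

From (3.9, 1.3) to (4.1, 4.3), the cyan cone covered √(0.2² + 3.0²) ≈ 3.0 units.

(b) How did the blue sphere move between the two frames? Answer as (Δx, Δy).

(-2.5, -3.0)

The blue sphere started near (11.7, 4.6) and ended near (9.2, 1.6).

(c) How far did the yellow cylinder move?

2.6

The yellow cylinder moved from about (9.6, 2.9) to (7.6, 1.2), a distance of √(2.0² + 1.7²) ≈ 2.6.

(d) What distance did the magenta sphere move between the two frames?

1.3

The magenta sphere was near (8.3, 3.0) before and (9.6, 3.1) after, so it travelled √(1.3² + 0.1²) ≈ 1.3 units.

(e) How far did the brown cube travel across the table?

3.6

From (7.5, 5.3) to (5.7, 2.2), the brown cube covered √(1.8² + 3.1²) ≈ 3.6 units.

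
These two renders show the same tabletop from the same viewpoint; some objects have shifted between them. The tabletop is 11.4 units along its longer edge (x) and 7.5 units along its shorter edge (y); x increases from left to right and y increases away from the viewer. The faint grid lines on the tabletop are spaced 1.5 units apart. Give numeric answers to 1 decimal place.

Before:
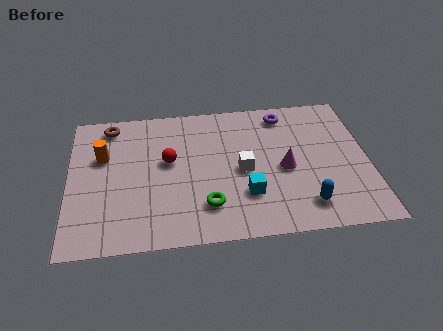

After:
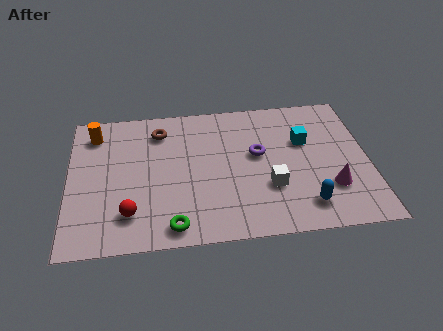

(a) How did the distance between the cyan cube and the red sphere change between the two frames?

+3.8

They were about 3.6 units apart before and 7.4 after — 3.8 units further apart.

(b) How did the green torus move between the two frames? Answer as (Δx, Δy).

(-1.3, -0.9)

From the two frames, the green torus sits at roughly (5.2, 1.8) before and (3.9, 0.9) after.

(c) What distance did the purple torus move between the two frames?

2.4

The purple torus moved from about (8.3, 6.4) to (7.2, 4.3), a distance of √(1.1² + 2.1²) ≈ 2.4.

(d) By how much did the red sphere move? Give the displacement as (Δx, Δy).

(-1.5, -2.6)

The red sphere started near (3.8, 4.3) and ended near (2.3, 1.7).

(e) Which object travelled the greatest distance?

the cyan cube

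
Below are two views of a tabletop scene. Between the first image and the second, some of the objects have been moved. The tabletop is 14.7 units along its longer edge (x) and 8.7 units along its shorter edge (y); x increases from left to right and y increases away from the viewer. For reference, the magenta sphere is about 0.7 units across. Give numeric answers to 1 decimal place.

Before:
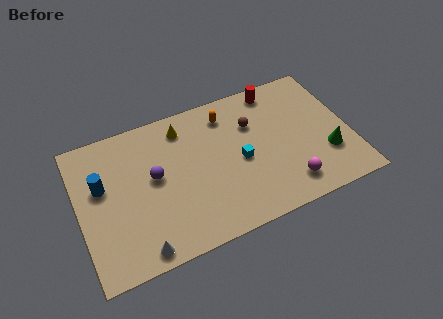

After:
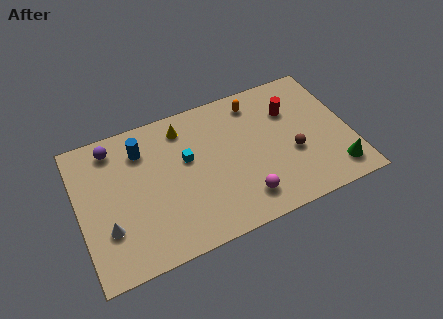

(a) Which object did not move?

the yellow cone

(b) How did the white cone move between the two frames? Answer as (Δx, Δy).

(-1.5, 1.8)

The white cone started near (2.9, 0.9) and ended near (1.4, 2.7).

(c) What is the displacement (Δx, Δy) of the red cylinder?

(0.6, -1.6)

The red cylinder was at about (11.1, 7.7) and moved to about (11.7, 6.1).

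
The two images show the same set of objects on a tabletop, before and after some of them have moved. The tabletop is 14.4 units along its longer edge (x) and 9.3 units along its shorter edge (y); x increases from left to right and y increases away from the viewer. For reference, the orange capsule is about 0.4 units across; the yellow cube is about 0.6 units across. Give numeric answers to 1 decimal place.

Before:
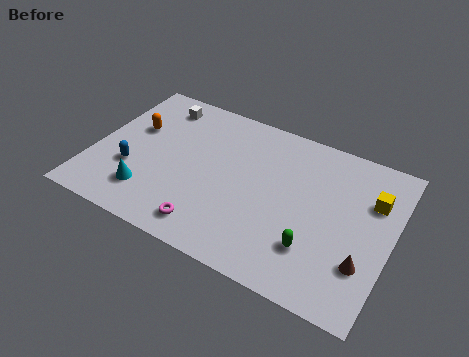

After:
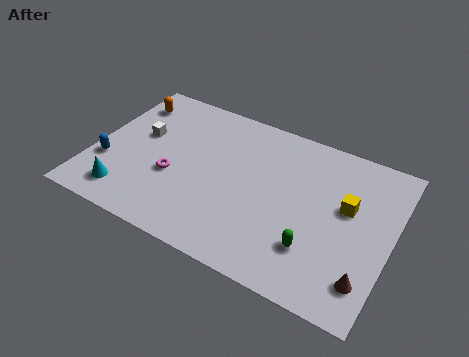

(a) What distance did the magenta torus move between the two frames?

3.0

From (6.1, 1.4) to (4.0, 3.6), the magenta torus covered √(2.1² + 2.2²) ≈ 3.0 units.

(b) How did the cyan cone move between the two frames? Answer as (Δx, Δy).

(-1.0, -0.5)

From the two frames, the cyan cone sits at roughly (3.0, 2.1) before and (2.0, 1.6) after.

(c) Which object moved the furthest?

the magenta torus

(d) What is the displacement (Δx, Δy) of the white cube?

(-0.5, -2.3)

From the two frames, the white cube sits at roughly (2.6, 7.8) before and (2.1, 5.5) after.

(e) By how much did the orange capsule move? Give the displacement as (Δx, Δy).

(-0.6, 1.6)

From the two frames, the orange capsule sits at roughly (1.7, 5.8) before and (1.1, 7.4) after.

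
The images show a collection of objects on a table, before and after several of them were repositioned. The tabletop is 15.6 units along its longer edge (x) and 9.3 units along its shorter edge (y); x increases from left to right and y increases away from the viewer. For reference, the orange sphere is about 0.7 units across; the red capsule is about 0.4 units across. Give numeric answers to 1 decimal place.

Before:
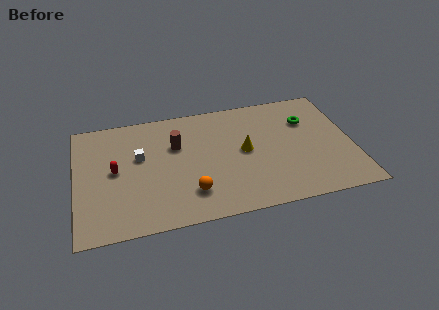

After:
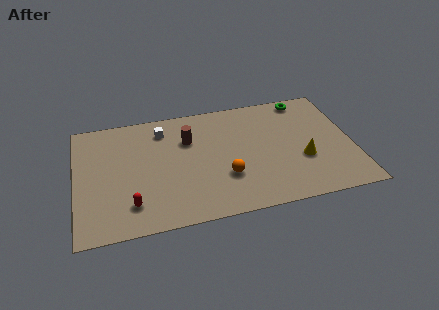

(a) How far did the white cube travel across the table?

2.4

The white cube was near (3.6, 5.6) before and (5.0, 7.5) after, so it travelled √(1.4² + 1.9²) ≈ 2.4 units.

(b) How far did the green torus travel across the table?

1.8

From (13.2, 6.5) to (13.2, 8.3), the green torus covered √(0.0² + 1.8²) ≈ 1.8 units.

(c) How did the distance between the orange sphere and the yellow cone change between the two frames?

+0.3

Before: roughly 4.1 units apart; after: 4.4. That's 0.3 units further apart.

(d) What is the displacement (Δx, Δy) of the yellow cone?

(3.2, -1.4)

From the two frames, the yellow cone sits at roughly (9.5, 4.8) before and (12.7, 3.4) after.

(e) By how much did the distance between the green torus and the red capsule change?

+0.9

Before: roughly 11.1 units apart; after: 12.0. That's 0.9 units further apart.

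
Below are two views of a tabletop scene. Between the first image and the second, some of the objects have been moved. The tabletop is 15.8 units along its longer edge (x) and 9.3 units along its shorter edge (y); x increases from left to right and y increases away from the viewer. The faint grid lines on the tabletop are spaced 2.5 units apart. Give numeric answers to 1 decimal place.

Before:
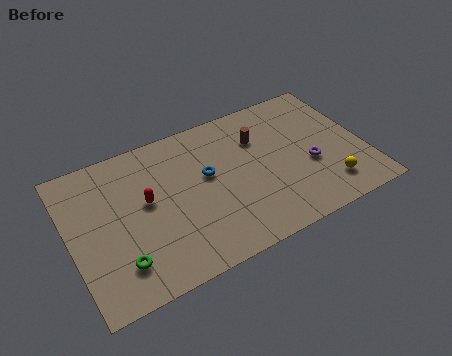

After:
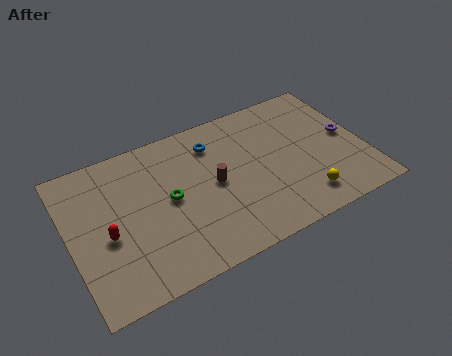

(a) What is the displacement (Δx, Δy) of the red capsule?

(-2.2, -1.2)

From the two frames, the red capsule sits at roughly (4.1, 5.2) before and (1.9, 4.0) after.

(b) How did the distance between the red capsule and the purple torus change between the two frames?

+4.3

The distance was about 8.8 in the first image and 13.1 in the second, so they moved 4.3 units further apart.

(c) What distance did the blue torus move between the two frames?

2.0

The blue torus moved from about (7.4, 5.4) to (8.0, 7.3), a distance of √(0.6² + 1.9²) ≈ 2.0.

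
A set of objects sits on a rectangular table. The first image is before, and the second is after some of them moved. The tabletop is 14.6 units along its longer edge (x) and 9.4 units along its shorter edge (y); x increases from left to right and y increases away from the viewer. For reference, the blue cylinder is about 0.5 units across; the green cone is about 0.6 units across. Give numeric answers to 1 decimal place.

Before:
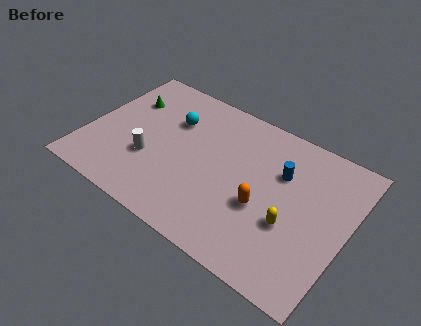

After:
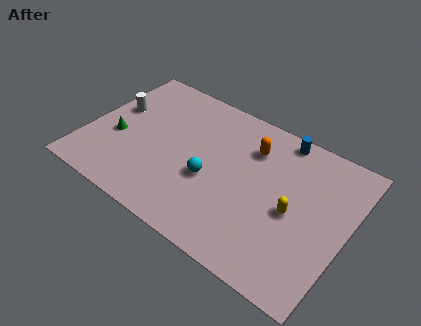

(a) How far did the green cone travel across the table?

2.8

From (1.7, 6.6) to (1.7, 3.8), the green cone covered √(0.0² + 2.8²) ≈ 2.8 units.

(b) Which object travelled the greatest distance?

the cyan sphere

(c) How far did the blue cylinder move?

2.2

From (10.7, 6.3) to (10.3, 8.5), the blue cylinder covered √(0.4² + 2.2²) ≈ 2.2 units.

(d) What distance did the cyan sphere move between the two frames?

3.8

From (4.4, 6.5) to (7.1, 3.8), the cyan sphere covered √(2.7² + 2.7²) ≈ 3.8 units.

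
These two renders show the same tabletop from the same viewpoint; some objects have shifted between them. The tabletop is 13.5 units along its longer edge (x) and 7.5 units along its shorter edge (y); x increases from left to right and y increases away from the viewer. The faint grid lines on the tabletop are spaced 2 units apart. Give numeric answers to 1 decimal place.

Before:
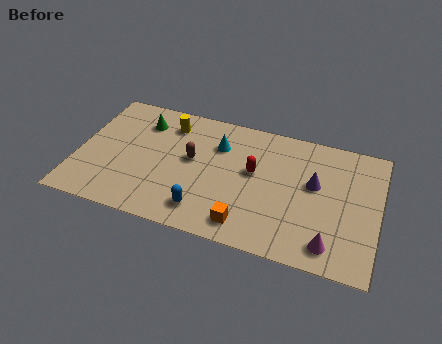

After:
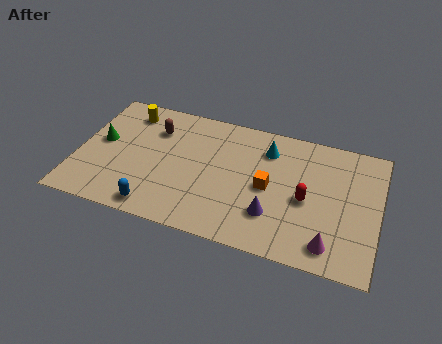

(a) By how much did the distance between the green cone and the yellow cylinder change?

+1.1

Before: roughly 1.2 units apart; after: 2.3. That's 1.1 units further apart.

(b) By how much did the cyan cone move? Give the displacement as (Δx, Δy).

(2.2, 0.4)

The cyan cone started near (6.2, 5.4) and ended near (8.4, 5.8).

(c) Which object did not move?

the magenta cone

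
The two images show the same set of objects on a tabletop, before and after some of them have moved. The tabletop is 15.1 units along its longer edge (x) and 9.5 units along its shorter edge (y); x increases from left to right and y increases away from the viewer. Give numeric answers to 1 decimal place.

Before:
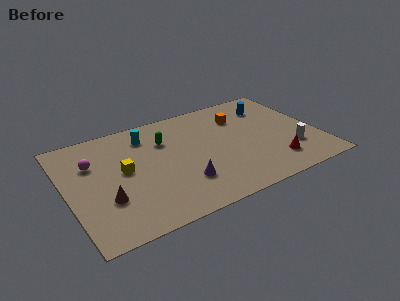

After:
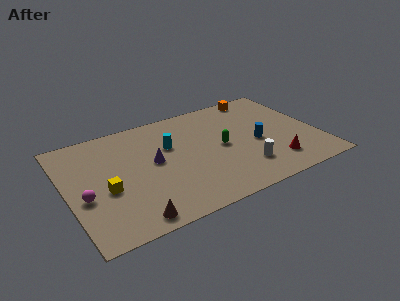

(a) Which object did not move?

the red cone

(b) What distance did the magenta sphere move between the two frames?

2.8

The magenta sphere was near (1.7, 6.5) before and (0.9, 3.8) after, so it travelled √(0.8² + 2.7²) ≈ 2.8 units.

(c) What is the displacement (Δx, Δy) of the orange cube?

(1.5, 1.6)

From the two frames, the orange cube sits at roughly (10.8, 7.0) before and (12.3, 8.6) after.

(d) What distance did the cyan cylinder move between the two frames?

1.9

The cyan cylinder moved from about (5.1, 7.6) to (6.3, 6.1), a distance of √(1.2² + 1.5²) ≈ 1.9.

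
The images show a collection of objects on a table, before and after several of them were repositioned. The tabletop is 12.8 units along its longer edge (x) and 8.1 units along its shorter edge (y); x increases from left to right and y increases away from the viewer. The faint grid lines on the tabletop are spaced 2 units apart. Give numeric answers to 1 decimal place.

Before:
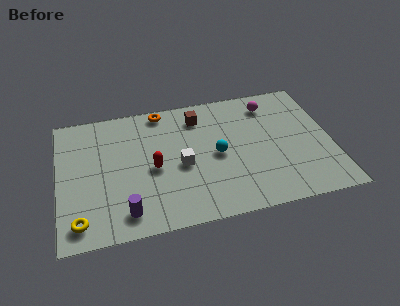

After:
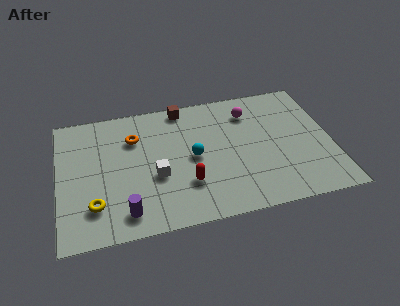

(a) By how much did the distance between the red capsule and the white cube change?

+0.3

Before: roughly 1.3 units apart; after: 1.6. That's 0.3 units further apart.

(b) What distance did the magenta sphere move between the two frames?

1.0

The magenta sphere was near (10.1, 6.6) before and (9.1, 6.3) after, so it travelled √(1.0² + 0.3²) ≈ 1.0 units.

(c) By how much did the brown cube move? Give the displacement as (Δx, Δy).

(-0.7, 0.8)

The brown cube started near (6.7, 6.5) and ended near (6.0, 7.3).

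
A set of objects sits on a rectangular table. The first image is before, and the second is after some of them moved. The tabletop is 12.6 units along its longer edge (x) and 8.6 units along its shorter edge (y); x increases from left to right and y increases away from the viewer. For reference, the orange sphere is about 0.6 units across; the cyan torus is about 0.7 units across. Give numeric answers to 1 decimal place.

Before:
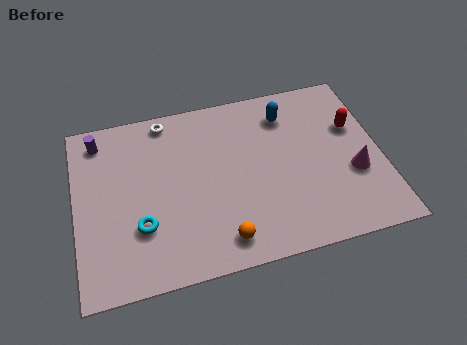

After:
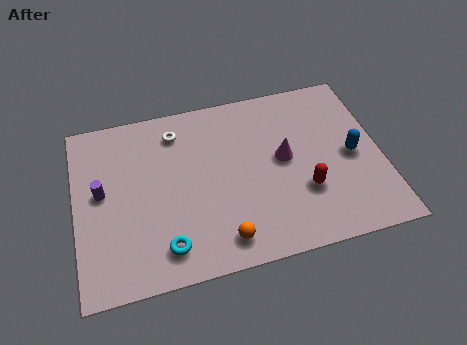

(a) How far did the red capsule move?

3.5

From (11.6, 5.5) to (9.3, 2.8), the red capsule covered √(2.3² + 2.7²) ≈ 3.5 units.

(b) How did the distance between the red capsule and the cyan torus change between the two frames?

-3.5

Before: roughly 9.4 units apart; after: 5.9. That's 3.5 units closer together.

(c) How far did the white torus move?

0.8

The white torus was near (3.9, 7.7) before and (4.3, 7.0) after, so it travelled √(0.4² + 0.7²) ≈ 0.8 units.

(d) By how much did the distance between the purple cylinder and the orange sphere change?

-1.8

The distance was about 7.6 in the first image and 5.8 in the second, so they moved 1.8 units closer together.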